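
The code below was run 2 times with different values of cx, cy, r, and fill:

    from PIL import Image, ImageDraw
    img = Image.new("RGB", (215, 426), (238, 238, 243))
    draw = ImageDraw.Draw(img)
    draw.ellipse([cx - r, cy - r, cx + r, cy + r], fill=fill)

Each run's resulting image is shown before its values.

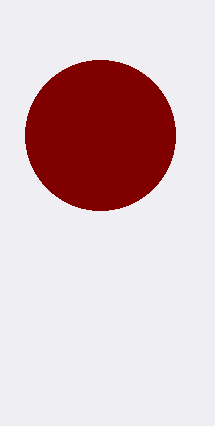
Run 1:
cx = 100, cy = 135, r = 75, fill = 'maroon'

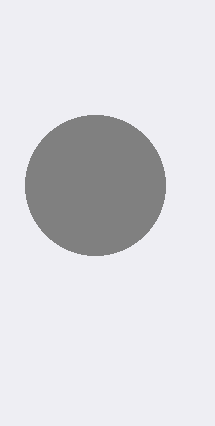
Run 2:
cx = 95
cy = 185
r = 70
fill = 'gray'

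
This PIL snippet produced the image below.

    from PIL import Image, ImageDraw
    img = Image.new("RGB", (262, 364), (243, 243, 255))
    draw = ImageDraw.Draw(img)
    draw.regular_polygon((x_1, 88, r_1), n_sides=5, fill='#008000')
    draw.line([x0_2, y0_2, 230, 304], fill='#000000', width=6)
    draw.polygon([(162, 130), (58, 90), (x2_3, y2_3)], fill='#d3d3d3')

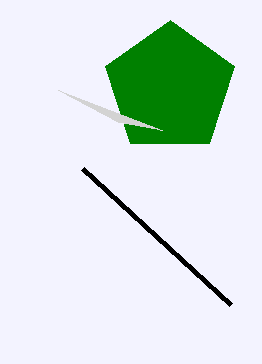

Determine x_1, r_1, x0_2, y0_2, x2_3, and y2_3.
x_1 = 170; r_1 = 68; x0_2 = 82; y0_2 = 168; x2_3 = 118; y2_3 = 122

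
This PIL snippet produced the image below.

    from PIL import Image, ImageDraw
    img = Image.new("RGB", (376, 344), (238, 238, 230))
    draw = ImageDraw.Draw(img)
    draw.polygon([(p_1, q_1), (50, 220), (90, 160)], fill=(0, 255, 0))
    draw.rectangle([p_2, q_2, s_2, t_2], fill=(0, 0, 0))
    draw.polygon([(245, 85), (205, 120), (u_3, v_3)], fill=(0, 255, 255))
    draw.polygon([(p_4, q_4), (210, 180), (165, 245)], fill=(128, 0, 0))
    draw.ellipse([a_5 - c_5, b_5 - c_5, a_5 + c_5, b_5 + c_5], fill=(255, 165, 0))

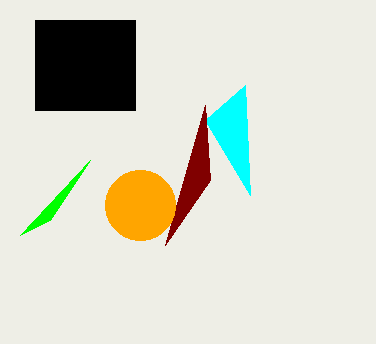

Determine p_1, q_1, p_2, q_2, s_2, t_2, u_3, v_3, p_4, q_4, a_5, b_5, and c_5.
p_1 = 20; q_1 = 235; p_2 = 35; q_2 = 20; s_2 = 135; t_2 = 110; u_3 = 250; v_3 = 195; p_4 = 205; q_4 = 105; a_5 = 140; b_5 = 205; c_5 = 35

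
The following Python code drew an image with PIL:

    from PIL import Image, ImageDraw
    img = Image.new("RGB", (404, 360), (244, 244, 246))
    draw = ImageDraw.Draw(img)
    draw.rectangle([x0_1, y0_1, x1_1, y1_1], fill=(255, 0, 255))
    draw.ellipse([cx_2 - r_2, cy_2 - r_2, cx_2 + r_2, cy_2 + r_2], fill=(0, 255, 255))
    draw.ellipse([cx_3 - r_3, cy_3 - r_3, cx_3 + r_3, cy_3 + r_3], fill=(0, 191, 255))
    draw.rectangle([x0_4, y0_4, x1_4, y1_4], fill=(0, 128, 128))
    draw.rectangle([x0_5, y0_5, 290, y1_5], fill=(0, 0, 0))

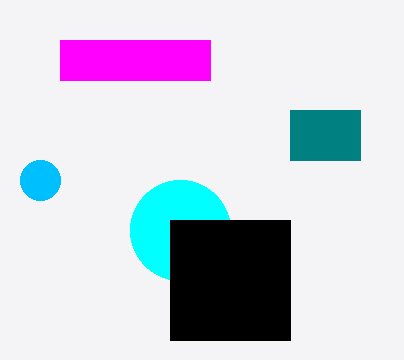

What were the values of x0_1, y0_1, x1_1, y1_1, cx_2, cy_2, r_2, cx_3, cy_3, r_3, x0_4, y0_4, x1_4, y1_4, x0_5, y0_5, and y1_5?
x0_1 = 60
y0_1 = 40
x1_1 = 210
y1_1 = 80
cx_2 = 180
cy_2 = 230
r_2 = 50
cx_3 = 40
cy_3 = 180
r_3 = 20
x0_4 = 290
y0_4 = 110
x1_4 = 360
y1_4 = 160
x0_5 = 170
y0_5 = 220
y1_5 = 340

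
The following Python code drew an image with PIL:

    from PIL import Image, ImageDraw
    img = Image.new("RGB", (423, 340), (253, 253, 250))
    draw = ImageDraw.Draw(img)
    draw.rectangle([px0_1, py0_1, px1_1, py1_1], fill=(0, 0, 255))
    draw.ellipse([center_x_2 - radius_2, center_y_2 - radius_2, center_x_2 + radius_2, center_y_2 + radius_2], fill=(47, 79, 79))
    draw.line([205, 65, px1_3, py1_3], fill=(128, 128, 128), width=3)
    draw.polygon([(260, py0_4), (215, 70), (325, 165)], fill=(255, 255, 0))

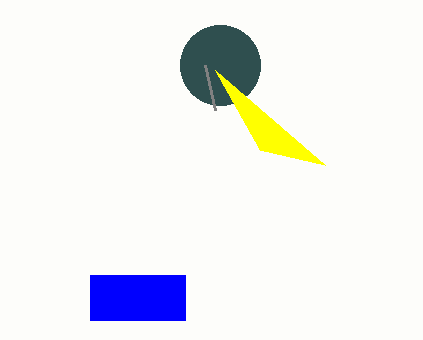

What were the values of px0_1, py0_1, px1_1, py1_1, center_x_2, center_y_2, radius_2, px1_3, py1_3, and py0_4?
px0_1 = 90, py0_1 = 275, px1_1 = 185, py1_1 = 320, center_x_2 = 220, center_y_2 = 65, radius_2 = 40, px1_3 = 215, py1_3 = 110, py0_4 = 150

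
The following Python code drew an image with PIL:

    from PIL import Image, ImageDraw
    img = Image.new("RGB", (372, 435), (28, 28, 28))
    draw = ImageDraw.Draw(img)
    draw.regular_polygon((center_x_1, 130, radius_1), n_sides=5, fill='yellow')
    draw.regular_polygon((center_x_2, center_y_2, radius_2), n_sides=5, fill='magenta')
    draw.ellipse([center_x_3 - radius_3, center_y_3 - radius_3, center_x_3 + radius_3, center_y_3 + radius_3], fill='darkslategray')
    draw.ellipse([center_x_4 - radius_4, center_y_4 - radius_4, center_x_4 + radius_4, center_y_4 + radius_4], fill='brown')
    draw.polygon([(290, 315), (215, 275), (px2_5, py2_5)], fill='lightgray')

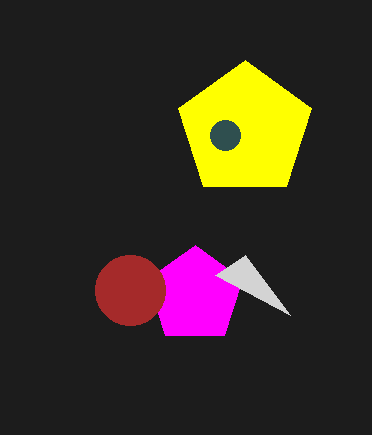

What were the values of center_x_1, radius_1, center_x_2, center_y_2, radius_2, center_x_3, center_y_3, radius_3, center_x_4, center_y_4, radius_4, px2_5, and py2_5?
center_x_1 = 245, radius_1 = 70, center_x_2 = 195, center_y_2 = 295, radius_2 = 50, center_x_3 = 225, center_y_3 = 135, radius_3 = 15, center_x_4 = 130, center_y_4 = 290, radius_4 = 35, px2_5 = 245, py2_5 = 255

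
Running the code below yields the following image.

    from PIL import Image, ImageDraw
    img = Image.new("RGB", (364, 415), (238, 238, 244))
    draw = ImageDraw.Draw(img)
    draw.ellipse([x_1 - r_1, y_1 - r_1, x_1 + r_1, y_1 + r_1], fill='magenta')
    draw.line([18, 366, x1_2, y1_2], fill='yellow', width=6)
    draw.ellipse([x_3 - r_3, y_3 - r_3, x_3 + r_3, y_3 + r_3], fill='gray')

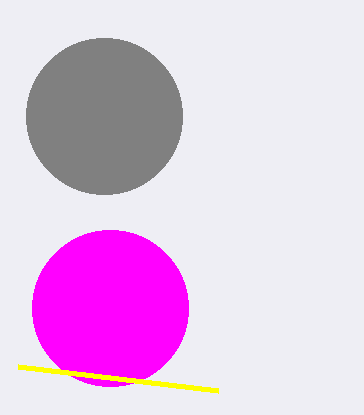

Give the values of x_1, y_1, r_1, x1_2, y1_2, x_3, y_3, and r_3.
x_1 = 110; y_1 = 308; r_1 = 78; x1_2 = 218; y1_2 = 390; x_3 = 104; y_3 = 116; r_3 = 78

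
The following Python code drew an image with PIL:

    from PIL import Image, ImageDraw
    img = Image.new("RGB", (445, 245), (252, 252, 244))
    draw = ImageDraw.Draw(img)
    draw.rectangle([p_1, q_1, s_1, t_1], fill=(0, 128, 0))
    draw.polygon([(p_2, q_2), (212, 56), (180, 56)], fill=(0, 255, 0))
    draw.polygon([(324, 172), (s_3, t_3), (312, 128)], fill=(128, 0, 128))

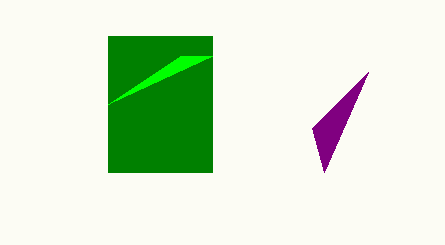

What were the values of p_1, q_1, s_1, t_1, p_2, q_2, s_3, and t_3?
p_1 = 108
q_1 = 36
s_1 = 212
t_1 = 172
p_2 = 108
q_2 = 104
s_3 = 368
t_3 = 72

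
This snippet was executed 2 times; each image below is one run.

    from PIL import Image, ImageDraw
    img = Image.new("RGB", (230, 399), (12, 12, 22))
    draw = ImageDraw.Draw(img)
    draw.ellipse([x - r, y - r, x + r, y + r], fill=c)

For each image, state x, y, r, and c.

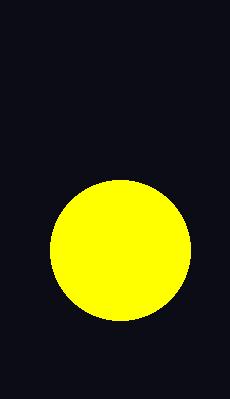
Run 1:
x = 120, y = 250, r = 70, c = 'yellow'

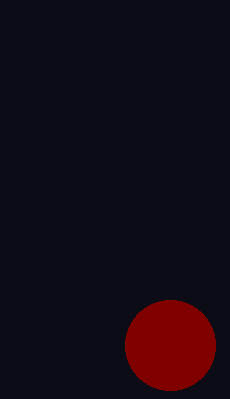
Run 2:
x = 170
y = 345
r = 45
c = 'maroon'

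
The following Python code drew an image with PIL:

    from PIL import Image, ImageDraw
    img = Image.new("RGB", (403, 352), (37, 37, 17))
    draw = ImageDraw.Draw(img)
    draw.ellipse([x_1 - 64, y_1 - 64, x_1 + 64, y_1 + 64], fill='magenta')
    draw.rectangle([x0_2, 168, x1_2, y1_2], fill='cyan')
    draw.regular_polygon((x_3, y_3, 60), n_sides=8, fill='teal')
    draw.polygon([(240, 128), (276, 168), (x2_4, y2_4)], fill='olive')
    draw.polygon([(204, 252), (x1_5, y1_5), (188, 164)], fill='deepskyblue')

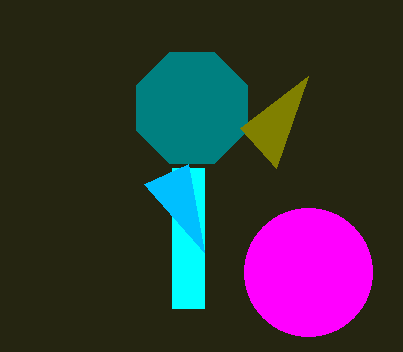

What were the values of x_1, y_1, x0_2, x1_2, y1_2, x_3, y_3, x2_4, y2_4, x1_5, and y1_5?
x_1 = 308; y_1 = 272; x0_2 = 172; x1_2 = 204; y1_2 = 308; x_3 = 192; y_3 = 108; x2_4 = 308; y2_4 = 76; x1_5 = 144; y1_5 = 184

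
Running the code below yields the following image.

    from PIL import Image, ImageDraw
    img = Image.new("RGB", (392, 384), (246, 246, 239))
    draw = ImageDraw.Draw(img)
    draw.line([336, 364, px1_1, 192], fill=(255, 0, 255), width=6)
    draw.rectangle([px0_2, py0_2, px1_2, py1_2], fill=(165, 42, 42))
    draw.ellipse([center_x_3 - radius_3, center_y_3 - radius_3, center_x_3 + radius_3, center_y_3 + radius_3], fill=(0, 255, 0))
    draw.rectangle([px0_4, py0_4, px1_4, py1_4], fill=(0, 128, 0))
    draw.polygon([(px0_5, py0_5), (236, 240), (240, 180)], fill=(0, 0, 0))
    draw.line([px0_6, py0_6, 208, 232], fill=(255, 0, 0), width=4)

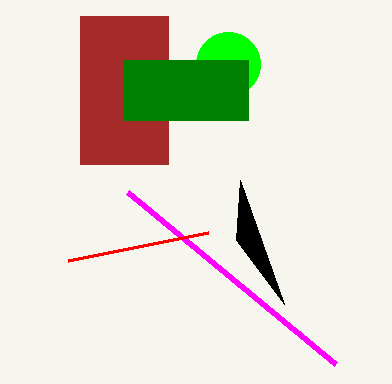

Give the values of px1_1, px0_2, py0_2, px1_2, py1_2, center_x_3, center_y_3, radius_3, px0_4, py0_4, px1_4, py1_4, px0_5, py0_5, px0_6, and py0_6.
px1_1 = 128; px0_2 = 80; py0_2 = 16; px1_2 = 168; py1_2 = 164; center_x_3 = 228; center_y_3 = 64; radius_3 = 32; px0_4 = 124; py0_4 = 60; px1_4 = 248; py1_4 = 120; px0_5 = 284; py0_5 = 304; px0_6 = 68; py0_6 = 260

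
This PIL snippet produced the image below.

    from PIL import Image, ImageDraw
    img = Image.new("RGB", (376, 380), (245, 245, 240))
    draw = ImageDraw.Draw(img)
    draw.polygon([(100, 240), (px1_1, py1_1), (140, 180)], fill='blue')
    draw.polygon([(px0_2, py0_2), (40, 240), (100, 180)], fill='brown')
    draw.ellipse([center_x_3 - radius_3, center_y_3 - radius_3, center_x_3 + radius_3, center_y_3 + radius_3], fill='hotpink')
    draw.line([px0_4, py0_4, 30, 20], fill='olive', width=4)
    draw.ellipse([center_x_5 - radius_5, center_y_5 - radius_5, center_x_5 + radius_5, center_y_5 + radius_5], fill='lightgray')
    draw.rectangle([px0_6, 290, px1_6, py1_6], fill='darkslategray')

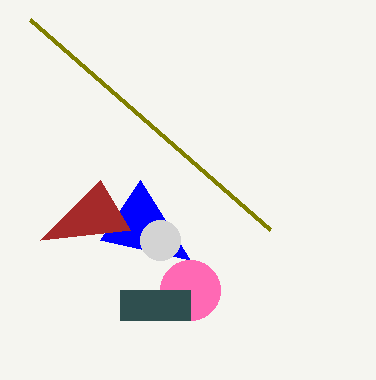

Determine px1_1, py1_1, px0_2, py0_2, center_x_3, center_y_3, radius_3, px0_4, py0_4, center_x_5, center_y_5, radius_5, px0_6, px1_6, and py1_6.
px1_1 = 190
py1_1 = 260
px0_2 = 130
py0_2 = 230
center_x_3 = 190
center_y_3 = 290
radius_3 = 30
px0_4 = 270
py0_4 = 230
center_x_5 = 160
center_y_5 = 240
radius_5 = 20
px0_6 = 120
px1_6 = 190
py1_6 = 320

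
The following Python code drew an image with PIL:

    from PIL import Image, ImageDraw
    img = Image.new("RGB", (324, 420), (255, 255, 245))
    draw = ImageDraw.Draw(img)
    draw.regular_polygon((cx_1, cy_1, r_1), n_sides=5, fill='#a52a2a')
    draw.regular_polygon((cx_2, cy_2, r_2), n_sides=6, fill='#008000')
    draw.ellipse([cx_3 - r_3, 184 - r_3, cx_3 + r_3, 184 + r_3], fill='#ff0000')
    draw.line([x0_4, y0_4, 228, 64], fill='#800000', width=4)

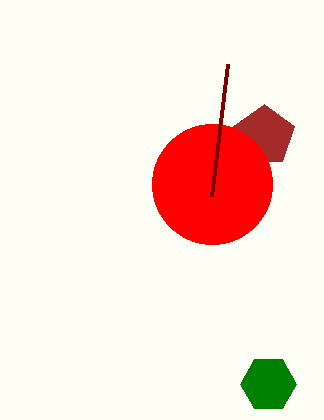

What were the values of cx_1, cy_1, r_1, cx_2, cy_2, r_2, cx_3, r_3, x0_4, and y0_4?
cx_1 = 264
cy_1 = 136
r_1 = 32
cx_2 = 268
cy_2 = 384
r_2 = 28
cx_3 = 212
r_3 = 60
x0_4 = 212
y0_4 = 196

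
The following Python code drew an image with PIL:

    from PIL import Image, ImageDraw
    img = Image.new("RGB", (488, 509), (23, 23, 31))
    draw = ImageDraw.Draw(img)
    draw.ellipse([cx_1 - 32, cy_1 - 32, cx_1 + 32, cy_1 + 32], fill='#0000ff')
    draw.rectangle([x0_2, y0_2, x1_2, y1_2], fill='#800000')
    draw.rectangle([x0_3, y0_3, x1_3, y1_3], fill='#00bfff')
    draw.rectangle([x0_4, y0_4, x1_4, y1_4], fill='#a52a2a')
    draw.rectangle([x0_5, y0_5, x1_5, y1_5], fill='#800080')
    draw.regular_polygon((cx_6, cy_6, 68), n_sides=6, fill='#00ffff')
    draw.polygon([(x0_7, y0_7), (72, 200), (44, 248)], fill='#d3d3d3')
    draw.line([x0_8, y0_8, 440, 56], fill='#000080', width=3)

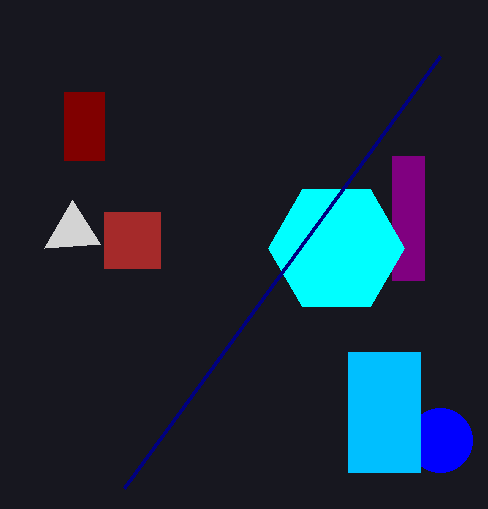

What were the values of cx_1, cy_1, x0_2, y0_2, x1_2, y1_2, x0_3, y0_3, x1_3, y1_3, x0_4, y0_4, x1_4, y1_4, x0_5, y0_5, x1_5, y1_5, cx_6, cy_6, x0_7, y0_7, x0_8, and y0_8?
cx_1 = 440
cy_1 = 440
x0_2 = 64
y0_2 = 92
x1_2 = 104
y1_2 = 160
x0_3 = 348
y0_3 = 352
x1_3 = 420
y1_3 = 472
x0_4 = 104
y0_4 = 212
x1_4 = 160
y1_4 = 268
x0_5 = 392
y0_5 = 156
x1_5 = 424
y1_5 = 280
cx_6 = 336
cy_6 = 248
x0_7 = 100
y0_7 = 244
x0_8 = 124
y0_8 = 488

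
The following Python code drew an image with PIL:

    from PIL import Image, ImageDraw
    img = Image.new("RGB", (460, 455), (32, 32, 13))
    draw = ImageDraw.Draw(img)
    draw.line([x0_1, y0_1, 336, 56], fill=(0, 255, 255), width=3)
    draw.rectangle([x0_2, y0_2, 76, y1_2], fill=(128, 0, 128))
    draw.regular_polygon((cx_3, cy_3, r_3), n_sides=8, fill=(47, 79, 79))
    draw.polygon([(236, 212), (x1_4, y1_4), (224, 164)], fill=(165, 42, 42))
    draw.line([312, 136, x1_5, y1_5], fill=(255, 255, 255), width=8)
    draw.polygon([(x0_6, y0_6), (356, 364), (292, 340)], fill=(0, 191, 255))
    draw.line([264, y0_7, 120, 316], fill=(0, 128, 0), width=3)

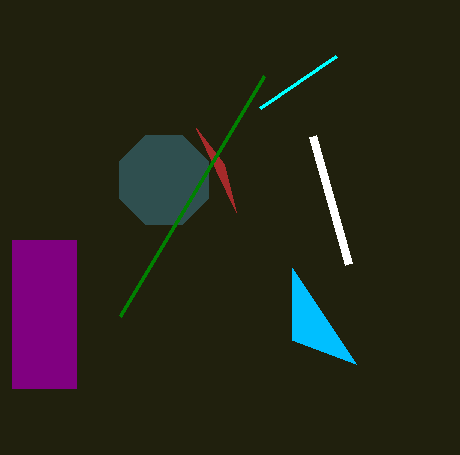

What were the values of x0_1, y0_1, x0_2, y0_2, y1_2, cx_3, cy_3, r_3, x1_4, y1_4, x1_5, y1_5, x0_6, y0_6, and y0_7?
x0_1 = 260; y0_1 = 108; x0_2 = 12; y0_2 = 240; y1_2 = 388; cx_3 = 164; cy_3 = 180; r_3 = 48; x1_4 = 196; y1_4 = 128; x1_5 = 348; y1_5 = 264; x0_6 = 292; y0_6 = 268; y0_7 = 76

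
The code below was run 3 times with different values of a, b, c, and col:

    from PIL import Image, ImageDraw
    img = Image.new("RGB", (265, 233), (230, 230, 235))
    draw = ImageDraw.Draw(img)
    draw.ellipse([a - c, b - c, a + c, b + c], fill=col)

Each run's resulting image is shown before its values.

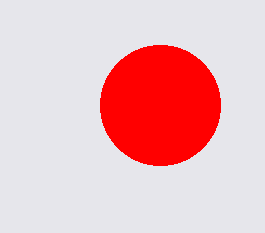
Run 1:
a = 160
b = 105
c = 60
col = 'red'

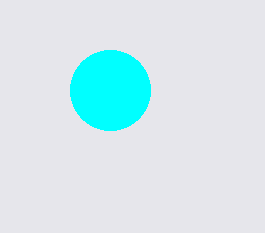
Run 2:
a = 110, b = 90, c = 40, col = 'cyan'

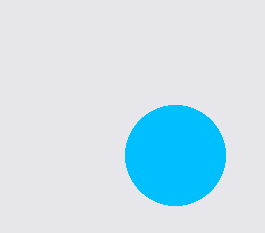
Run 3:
a = 175, b = 155, c = 50, col = 'deepskyblue'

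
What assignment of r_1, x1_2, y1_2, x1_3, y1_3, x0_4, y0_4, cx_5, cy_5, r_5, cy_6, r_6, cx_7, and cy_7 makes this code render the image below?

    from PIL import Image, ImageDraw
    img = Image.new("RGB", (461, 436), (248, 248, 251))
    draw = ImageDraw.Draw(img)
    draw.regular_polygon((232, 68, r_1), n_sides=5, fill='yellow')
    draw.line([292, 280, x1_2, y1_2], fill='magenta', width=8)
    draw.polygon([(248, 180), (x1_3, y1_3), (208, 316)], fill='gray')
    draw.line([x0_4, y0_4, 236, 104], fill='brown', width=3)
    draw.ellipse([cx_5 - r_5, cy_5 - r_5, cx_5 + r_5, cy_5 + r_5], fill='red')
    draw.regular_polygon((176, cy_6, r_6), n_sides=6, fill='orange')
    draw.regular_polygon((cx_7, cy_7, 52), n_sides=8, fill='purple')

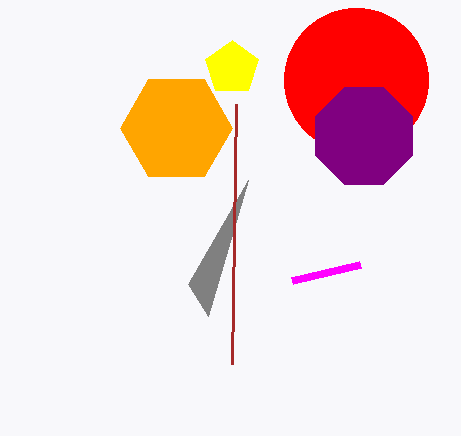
r_1 = 28, x1_2 = 360, y1_2 = 264, x1_3 = 188, y1_3 = 284, x0_4 = 232, y0_4 = 364, cx_5 = 356, cy_5 = 80, r_5 = 72, cy_6 = 128, r_6 = 56, cx_7 = 364, cy_7 = 136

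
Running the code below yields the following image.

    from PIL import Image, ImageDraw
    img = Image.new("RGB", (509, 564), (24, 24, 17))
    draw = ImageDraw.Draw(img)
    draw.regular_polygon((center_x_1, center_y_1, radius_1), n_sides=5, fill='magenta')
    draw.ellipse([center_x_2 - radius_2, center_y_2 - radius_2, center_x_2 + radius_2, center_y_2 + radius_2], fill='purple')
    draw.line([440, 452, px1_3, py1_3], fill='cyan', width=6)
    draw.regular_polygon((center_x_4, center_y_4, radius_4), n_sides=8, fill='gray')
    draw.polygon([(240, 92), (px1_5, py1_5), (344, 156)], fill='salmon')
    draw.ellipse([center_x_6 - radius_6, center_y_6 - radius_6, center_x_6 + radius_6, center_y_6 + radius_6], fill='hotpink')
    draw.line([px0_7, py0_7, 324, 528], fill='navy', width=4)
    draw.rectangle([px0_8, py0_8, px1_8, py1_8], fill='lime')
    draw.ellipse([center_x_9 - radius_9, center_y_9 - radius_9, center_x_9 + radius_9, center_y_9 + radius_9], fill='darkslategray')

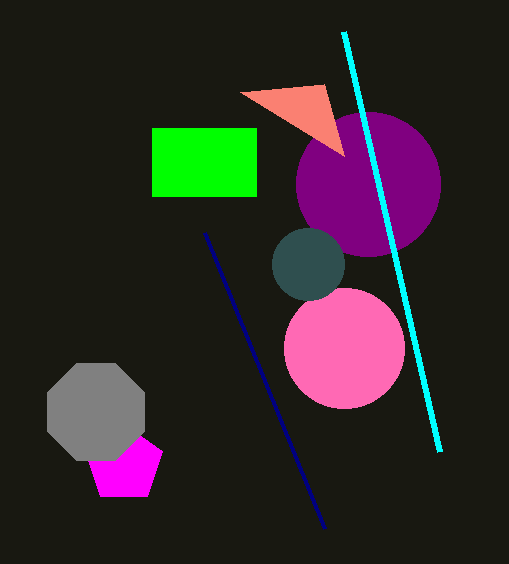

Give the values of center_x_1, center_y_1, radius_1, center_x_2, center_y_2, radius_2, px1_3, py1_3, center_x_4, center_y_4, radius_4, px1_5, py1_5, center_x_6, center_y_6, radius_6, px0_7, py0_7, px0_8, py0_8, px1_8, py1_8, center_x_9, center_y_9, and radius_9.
center_x_1 = 124
center_y_1 = 464
radius_1 = 40
center_x_2 = 368
center_y_2 = 184
radius_2 = 72
px1_3 = 344
py1_3 = 32
center_x_4 = 96
center_y_4 = 412
radius_4 = 52
px1_5 = 324
py1_5 = 84
center_x_6 = 344
center_y_6 = 348
radius_6 = 60
px0_7 = 204
py0_7 = 232
px0_8 = 152
py0_8 = 128
px1_8 = 256
py1_8 = 196
center_x_9 = 308
center_y_9 = 264
radius_9 = 36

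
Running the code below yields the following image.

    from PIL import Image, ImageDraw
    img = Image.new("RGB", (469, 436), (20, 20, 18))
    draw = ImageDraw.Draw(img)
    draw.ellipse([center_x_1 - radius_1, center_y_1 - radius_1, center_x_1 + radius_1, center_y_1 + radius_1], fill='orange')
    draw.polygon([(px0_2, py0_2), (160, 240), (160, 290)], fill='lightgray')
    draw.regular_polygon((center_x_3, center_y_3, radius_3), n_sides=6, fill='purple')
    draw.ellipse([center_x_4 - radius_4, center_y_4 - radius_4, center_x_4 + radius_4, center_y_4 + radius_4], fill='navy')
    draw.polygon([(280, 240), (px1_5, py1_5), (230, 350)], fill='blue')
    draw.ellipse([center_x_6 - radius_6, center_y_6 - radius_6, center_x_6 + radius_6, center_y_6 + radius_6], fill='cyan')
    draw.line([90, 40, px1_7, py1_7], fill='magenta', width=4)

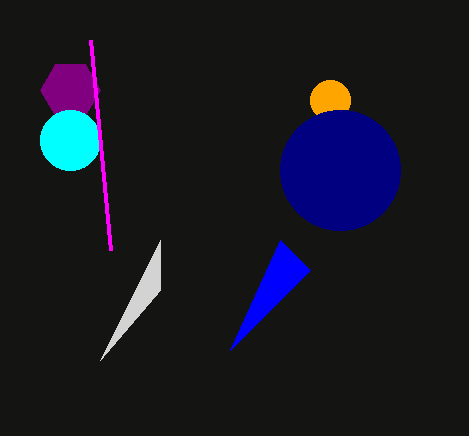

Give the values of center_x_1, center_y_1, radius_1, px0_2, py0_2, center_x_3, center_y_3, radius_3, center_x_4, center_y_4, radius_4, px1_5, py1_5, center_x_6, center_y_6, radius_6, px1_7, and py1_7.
center_x_1 = 330, center_y_1 = 100, radius_1 = 20, px0_2 = 100, py0_2 = 360, center_x_3 = 70, center_y_3 = 90, radius_3 = 30, center_x_4 = 340, center_y_4 = 170, radius_4 = 60, px1_5 = 310, py1_5 = 270, center_x_6 = 70, center_y_6 = 140, radius_6 = 30, px1_7 = 110, py1_7 = 250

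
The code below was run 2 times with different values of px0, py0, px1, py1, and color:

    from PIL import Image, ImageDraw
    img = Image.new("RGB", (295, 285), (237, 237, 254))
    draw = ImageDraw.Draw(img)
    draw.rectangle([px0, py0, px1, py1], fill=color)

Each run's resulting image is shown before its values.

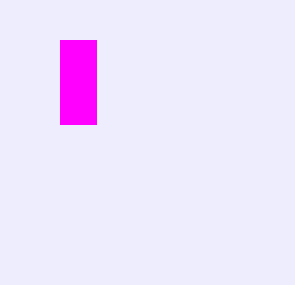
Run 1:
px0 = 60; py0 = 40; px1 = 96; py1 = 124; color = 'magenta'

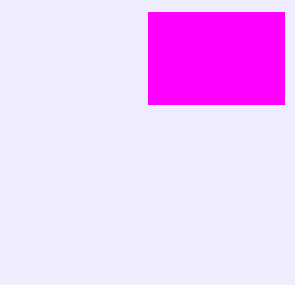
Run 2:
px0 = 148, py0 = 12, px1 = 284, py1 = 104, color = 'magenta'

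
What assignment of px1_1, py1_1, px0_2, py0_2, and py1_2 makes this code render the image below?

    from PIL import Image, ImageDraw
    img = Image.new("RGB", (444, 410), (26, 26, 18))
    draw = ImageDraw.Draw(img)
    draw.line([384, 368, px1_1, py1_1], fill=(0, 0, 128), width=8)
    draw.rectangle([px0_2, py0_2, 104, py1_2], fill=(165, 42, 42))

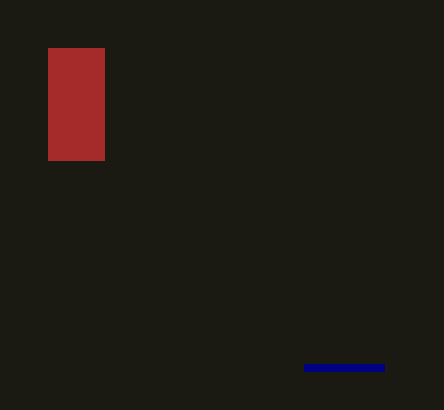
px1_1 = 304, py1_1 = 368, px0_2 = 48, py0_2 = 48, py1_2 = 160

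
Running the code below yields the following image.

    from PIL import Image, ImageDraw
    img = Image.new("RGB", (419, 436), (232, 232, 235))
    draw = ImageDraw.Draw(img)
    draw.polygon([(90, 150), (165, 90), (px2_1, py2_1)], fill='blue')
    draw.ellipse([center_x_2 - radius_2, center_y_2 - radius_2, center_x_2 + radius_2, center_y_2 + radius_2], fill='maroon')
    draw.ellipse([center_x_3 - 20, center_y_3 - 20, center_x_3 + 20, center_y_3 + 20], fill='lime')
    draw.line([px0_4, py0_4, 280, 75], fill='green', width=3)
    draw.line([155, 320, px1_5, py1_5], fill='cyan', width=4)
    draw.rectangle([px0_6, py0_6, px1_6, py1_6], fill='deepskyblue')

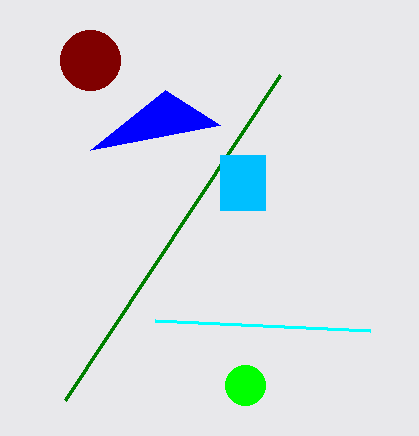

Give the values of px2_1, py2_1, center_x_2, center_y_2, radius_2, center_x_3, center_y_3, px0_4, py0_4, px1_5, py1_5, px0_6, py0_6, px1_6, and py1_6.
px2_1 = 220
py2_1 = 125
center_x_2 = 90
center_y_2 = 60
radius_2 = 30
center_x_3 = 245
center_y_3 = 385
px0_4 = 65
py0_4 = 400
px1_5 = 370
py1_5 = 330
px0_6 = 220
py0_6 = 155
px1_6 = 265
py1_6 = 210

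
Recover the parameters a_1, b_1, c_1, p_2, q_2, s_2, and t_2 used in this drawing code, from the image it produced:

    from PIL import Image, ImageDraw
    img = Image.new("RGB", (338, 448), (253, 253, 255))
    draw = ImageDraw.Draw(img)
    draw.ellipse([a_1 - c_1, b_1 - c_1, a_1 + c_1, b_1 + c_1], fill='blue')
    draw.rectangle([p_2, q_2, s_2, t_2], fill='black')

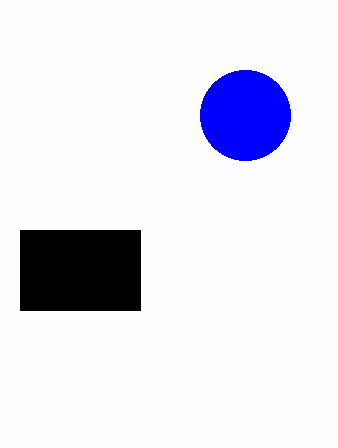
a_1 = 245, b_1 = 115, c_1 = 45, p_2 = 20, q_2 = 230, s_2 = 140, t_2 = 310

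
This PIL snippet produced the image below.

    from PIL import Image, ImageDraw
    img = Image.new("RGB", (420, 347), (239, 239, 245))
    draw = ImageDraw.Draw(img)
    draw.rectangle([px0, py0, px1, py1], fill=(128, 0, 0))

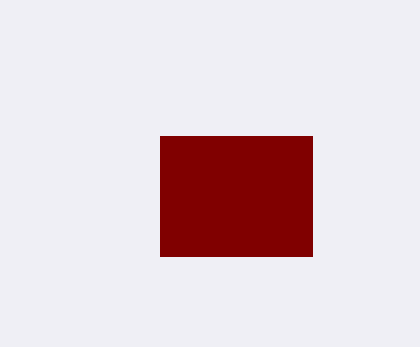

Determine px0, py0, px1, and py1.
px0 = 160, py0 = 136, px1 = 312, py1 = 256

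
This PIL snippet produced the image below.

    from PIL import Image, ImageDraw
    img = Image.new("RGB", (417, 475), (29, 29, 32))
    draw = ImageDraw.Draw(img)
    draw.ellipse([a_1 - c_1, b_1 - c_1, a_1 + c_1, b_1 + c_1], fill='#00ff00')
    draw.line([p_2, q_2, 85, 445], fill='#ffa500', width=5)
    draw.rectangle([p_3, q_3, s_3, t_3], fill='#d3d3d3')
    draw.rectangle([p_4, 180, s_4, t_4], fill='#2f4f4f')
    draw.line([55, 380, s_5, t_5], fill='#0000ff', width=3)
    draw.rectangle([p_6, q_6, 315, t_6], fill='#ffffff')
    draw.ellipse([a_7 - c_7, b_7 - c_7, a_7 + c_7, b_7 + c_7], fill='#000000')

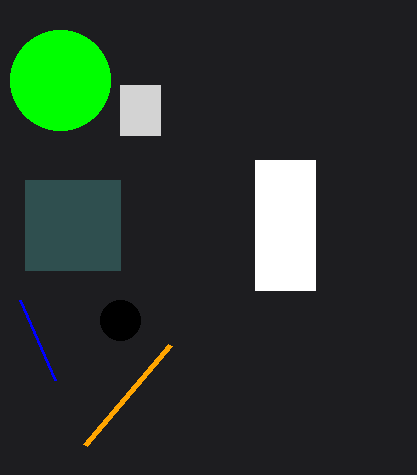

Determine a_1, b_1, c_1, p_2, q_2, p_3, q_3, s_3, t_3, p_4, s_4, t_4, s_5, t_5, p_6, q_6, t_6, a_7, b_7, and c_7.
a_1 = 60, b_1 = 80, c_1 = 50, p_2 = 170, q_2 = 345, p_3 = 120, q_3 = 85, s_3 = 160, t_3 = 135, p_4 = 25, s_4 = 120, t_4 = 270, s_5 = 20, t_5 = 300, p_6 = 255, q_6 = 160, t_6 = 290, a_7 = 120, b_7 = 320, c_7 = 20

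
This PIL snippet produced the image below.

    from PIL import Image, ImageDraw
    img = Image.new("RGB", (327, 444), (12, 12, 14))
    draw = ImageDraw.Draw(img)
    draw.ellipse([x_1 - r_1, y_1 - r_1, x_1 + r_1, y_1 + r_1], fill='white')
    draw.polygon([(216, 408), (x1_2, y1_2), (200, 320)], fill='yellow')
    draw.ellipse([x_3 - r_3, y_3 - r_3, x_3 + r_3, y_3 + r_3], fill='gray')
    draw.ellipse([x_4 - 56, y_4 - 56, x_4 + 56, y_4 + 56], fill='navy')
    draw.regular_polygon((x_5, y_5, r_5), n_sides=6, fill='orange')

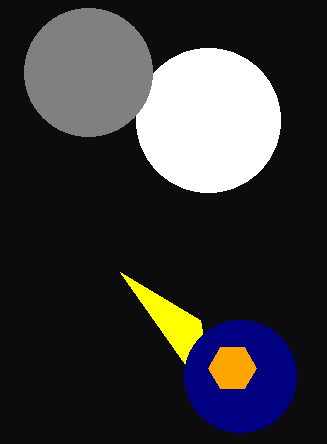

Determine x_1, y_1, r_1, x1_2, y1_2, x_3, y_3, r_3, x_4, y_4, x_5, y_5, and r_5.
x_1 = 208, y_1 = 120, r_1 = 72, x1_2 = 120, y1_2 = 272, x_3 = 88, y_3 = 72, r_3 = 64, x_4 = 240, y_4 = 376, x_5 = 232, y_5 = 368, r_5 = 24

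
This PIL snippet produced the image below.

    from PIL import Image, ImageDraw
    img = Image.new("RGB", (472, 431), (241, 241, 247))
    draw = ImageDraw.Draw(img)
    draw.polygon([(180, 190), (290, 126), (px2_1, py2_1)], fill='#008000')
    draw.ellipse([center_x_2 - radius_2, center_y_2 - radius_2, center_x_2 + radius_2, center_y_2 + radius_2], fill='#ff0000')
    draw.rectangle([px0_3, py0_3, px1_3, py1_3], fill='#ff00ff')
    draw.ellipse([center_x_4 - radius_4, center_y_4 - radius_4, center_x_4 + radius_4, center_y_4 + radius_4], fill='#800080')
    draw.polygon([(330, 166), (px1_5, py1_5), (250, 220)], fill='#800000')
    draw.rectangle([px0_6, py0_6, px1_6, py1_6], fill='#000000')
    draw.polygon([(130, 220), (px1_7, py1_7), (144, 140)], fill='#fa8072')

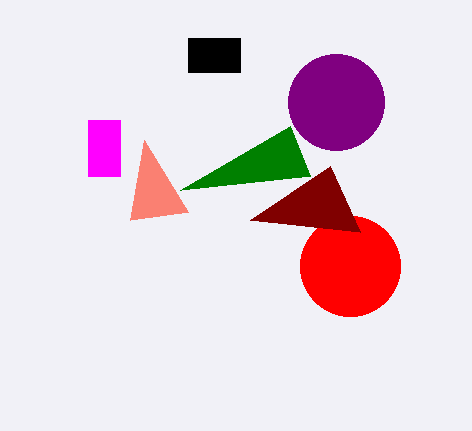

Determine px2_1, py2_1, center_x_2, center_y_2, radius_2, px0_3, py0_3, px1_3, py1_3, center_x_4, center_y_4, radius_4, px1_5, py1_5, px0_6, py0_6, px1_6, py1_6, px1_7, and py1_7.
px2_1 = 310; py2_1 = 176; center_x_2 = 350; center_y_2 = 266; radius_2 = 50; px0_3 = 88; py0_3 = 120; px1_3 = 120; py1_3 = 176; center_x_4 = 336; center_y_4 = 102; radius_4 = 48; px1_5 = 360; py1_5 = 232; px0_6 = 188; py0_6 = 38; px1_6 = 240; py1_6 = 72; px1_7 = 188; py1_7 = 212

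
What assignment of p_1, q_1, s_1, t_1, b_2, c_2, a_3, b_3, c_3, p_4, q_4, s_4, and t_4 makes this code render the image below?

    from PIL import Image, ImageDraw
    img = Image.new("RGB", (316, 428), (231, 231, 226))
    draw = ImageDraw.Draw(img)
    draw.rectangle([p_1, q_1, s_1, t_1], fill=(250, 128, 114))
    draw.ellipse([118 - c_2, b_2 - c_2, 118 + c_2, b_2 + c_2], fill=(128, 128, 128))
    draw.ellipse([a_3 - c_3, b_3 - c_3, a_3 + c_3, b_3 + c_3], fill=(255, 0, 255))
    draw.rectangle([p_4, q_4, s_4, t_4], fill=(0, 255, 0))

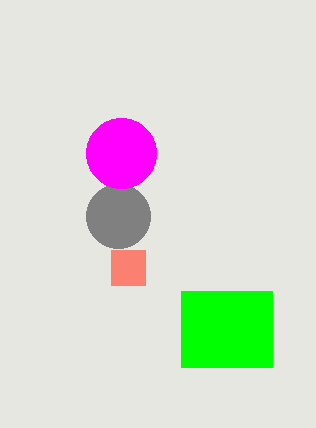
p_1 = 111; q_1 = 250; s_1 = 145; t_1 = 285; b_2 = 216; c_2 = 32; a_3 = 121; b_3 = 153; c_3 = 35; p_4 = 181; q_4 = 291; s_4 = 272; t_4 = 367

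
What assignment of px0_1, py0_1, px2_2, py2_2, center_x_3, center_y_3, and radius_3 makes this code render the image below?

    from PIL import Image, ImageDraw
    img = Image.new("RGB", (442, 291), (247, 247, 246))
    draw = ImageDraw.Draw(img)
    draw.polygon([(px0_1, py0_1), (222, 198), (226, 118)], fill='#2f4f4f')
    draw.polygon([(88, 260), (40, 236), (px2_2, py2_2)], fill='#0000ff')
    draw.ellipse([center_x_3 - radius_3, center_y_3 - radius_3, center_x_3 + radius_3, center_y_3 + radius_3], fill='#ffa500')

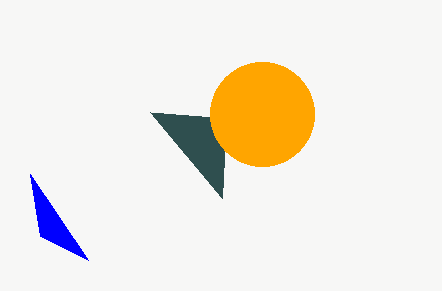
px0_1 = 150, py0_1 = 112, px2_2 = 30, py2_2 = 174, center_x_3 = 262, center_y_3 = 114, radius_3 = 52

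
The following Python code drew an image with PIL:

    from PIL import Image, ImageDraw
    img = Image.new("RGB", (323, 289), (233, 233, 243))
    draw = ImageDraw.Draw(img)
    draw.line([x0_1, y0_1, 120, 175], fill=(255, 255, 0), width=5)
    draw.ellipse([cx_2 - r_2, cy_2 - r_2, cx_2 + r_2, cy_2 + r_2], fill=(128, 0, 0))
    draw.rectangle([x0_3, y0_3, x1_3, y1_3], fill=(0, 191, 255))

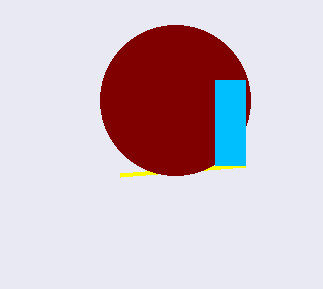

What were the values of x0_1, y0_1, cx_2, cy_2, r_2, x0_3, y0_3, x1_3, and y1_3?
x0_1 = 245, y0_1 = 165, cx_2 = 175, cy_2 = 100, r_2 = 75, x0_3 = 215, y0_3 = 80, x1_3 = 245, y1_3 = 165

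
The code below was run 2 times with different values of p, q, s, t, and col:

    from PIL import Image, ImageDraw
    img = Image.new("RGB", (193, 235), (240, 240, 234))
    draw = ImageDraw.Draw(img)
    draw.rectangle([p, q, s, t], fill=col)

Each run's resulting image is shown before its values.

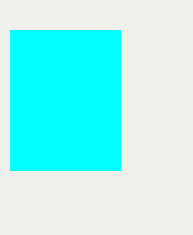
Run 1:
p = 10; q = 30; s = 120; t = 170; col = 'cyan'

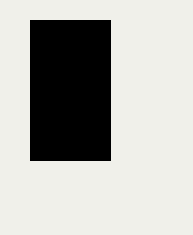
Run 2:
p = 30; q = 20; s = 110; t = 160; col = 'black'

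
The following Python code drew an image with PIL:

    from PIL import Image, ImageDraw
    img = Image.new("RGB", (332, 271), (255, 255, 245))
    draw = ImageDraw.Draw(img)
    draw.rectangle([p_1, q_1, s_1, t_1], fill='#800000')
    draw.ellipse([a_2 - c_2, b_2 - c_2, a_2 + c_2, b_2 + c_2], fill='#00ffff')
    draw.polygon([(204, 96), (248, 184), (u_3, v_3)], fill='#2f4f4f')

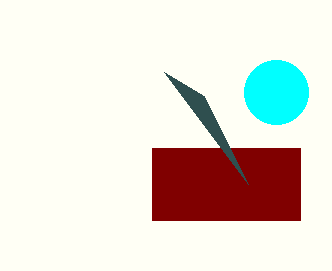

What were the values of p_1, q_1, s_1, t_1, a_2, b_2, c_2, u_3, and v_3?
p_1 = 152
q_1 = 148
s_1 = 300
t_1 = 220
a_2 = 276
b_2 = 92
c_2 = 32
u_3 = 164
v_3 = 72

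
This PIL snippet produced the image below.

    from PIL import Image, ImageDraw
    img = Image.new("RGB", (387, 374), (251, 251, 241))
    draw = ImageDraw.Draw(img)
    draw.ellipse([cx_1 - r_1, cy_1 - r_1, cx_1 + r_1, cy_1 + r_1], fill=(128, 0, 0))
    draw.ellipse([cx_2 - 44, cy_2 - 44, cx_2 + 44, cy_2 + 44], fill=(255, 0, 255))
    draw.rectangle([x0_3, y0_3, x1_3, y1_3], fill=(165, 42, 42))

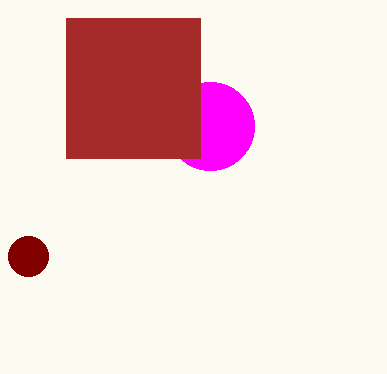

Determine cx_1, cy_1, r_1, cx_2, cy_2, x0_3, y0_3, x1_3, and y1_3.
cx_1 = 28; cy_1 = 256; r_1 = 20; cx_2 = 210; cy_2 = 126; x0_3 = 66; y0_3 = 18; x1_3 = 200; y1_3 = 158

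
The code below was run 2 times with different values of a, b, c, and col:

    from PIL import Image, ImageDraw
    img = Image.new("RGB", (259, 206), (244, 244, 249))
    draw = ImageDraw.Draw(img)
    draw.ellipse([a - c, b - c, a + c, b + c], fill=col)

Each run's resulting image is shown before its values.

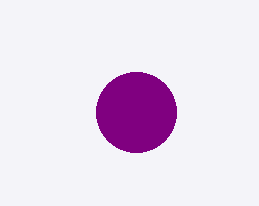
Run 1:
a = 136; b = 112; c = 40; col = 'purple'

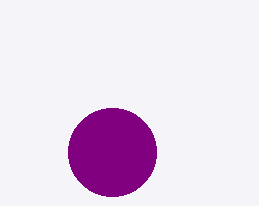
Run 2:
a = 112, b = 152, c = 44, col = 'purple'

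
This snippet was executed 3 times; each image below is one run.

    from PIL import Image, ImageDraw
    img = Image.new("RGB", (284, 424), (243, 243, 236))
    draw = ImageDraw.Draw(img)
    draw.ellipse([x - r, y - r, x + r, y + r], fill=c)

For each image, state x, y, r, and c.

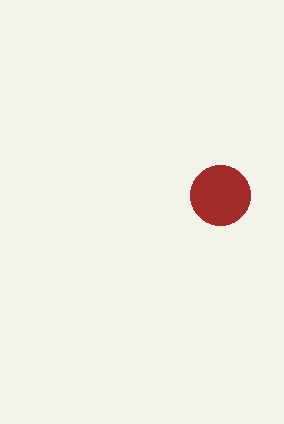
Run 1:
x = 220
y = 195
r = 30
c = 'brown'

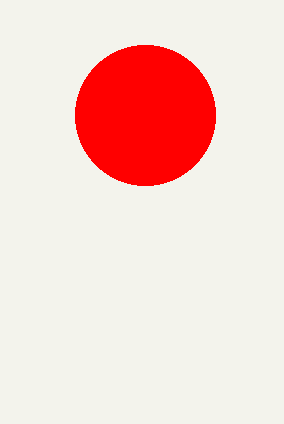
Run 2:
x = 145
y = 115
r = 70
c = 'red'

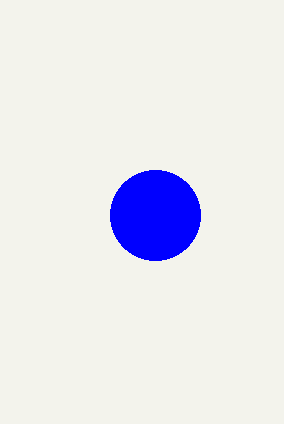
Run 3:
x = 155, y = 215, r = 45, c = 'blue'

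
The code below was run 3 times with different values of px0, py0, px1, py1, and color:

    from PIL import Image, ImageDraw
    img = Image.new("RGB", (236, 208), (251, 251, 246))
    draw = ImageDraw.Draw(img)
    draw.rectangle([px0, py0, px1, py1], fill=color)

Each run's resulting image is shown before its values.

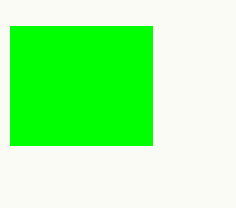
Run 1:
px0 = 10, py0 = 26, px1 = 152, py1 = 145, color = 'lime'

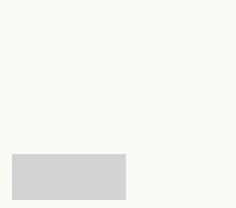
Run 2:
px0 = 12, py0 = 154, px1 = 125, py1 = 199, color = 'lightgray'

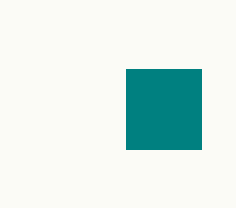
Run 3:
px0 = 126
py0 = 69
px1 = 201
py1 = 149
color = 'teal'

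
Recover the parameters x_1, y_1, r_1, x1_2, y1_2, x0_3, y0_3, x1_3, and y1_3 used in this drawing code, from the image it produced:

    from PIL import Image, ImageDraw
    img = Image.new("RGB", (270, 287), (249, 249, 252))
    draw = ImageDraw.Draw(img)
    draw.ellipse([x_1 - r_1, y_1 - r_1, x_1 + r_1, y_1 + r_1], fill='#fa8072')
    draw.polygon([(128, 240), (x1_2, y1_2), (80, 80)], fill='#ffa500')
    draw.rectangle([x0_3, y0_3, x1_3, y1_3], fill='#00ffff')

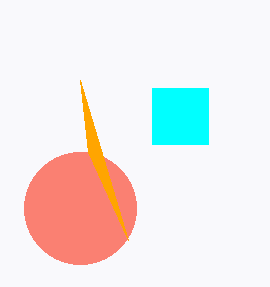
x_1 = 80, y_1 = 208, r_1 = 56, x1_2 = 88, y1_2 = 152, x0_3 = 152, y0_3 = 88, x1_3 = 208, y1_3 = 144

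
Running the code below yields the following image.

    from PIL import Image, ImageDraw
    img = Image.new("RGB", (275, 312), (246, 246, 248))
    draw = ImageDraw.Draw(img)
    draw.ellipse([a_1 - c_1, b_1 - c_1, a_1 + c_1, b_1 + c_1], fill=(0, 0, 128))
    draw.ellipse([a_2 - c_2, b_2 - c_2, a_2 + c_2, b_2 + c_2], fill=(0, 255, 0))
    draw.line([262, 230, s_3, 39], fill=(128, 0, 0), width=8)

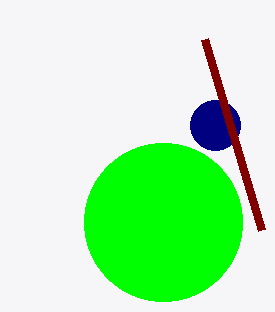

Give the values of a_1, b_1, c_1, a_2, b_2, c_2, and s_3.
a_1 = 215
b_1 = 125
c_1 = 25
a_2 = 163
b_2 = 222
c_2 = 79
s_3 = 205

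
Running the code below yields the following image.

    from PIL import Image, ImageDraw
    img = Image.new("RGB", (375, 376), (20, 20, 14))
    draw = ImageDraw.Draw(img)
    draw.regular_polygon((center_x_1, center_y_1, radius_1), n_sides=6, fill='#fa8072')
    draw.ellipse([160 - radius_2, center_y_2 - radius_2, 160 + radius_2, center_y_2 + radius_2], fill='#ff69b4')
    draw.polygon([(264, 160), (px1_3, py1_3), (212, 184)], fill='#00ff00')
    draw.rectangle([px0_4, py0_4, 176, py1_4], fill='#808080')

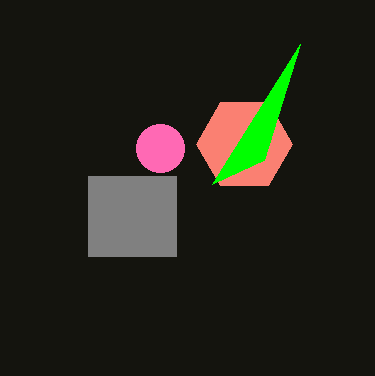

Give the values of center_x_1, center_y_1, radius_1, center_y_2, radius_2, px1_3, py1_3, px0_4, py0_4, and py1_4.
center_x_1 = 244
center_y_1 = 144
radius_1 = 48
center_y_2 = 148
radius_2 = 24
px1_3 = 300
py1_3 = 44
px0_4 = 88
py0_4 = 176
py1_4 = 256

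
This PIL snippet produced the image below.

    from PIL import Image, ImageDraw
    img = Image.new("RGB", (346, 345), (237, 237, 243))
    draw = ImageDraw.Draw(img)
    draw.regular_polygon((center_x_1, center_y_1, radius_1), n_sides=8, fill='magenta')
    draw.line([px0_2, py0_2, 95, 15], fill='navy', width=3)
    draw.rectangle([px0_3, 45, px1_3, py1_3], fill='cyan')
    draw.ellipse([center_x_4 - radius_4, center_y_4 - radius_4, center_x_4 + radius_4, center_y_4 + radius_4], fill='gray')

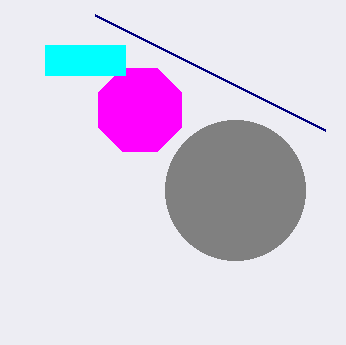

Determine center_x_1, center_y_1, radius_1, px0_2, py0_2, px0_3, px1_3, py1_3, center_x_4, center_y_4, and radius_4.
center_x_1 = 140
center_y_1 = 110
radius_1 = 45
px0_2 = 325
py0_2 = 130
px0_3 = 45
px1_3 = 125
py1_3 = 75
center_x_4 = 235
center_y_4 = 190
radius_4 = 70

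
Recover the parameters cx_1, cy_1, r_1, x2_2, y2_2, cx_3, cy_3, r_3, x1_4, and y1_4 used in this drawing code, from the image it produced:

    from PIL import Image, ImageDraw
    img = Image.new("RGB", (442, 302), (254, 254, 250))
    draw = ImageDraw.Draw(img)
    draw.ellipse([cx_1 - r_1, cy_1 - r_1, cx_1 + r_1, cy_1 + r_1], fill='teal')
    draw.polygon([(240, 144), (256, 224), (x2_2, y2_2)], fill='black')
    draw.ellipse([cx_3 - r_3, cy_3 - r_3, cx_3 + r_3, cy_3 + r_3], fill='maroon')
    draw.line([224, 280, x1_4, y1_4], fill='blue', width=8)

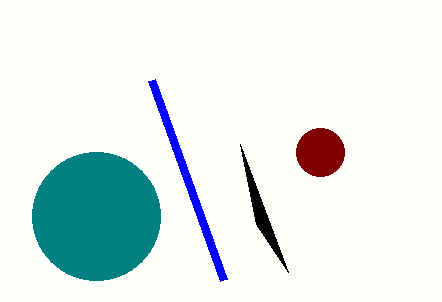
cx_1 = 96; cy_1 = 216; r_1 = 64; x2_2 = 288; y2_2 = 272; cx_3 = 320; cy_3 = 152; r_3 = 24; x1_4 = 152; y1_4 = 80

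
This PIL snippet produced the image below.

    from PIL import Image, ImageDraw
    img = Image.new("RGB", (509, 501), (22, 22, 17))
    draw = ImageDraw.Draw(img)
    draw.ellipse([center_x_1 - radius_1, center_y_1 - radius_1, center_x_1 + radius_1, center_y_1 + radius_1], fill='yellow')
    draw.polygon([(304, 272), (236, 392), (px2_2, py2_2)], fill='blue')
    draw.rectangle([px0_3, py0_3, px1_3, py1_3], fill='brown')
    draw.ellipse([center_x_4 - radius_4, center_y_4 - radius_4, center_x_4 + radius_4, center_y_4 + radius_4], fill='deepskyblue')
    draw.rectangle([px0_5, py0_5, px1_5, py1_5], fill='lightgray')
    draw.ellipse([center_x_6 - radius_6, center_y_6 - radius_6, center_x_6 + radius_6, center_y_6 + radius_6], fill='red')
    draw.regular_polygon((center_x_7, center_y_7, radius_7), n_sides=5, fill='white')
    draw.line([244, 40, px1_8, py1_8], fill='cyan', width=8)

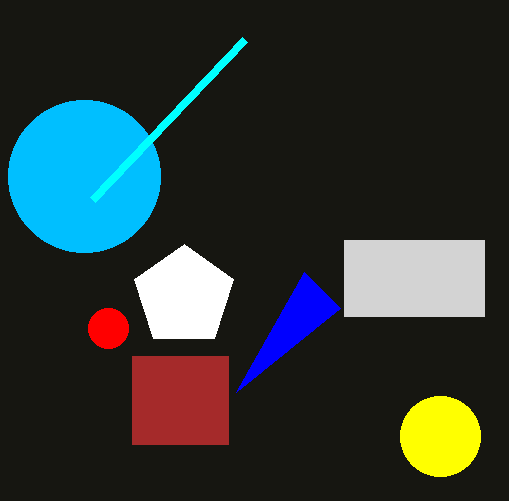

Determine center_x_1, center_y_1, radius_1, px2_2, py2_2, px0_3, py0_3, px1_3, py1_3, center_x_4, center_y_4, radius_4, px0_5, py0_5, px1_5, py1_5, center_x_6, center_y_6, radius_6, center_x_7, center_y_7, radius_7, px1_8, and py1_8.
center_x_1 = 440, center_y_1 = 436, radius_1 = 40, px2_2 = 340, py2_2 = 308, px0_3 = 132, py0_3 = 356, px1_3 = 228, py1_3 = 444, center_x_4 = 84, center_y_4 = 176, radius_4 = 76, px0_5 = 344, py0_5 = 240, px1_5 = 484, py1_5 = 316, center_x_6 = 108, center_y_6 = 328, radius_6 = 20, center_x_7 = 184, center_y_7 = 296, radius_7 = 52, px1_8 = 92, py1_8 = 200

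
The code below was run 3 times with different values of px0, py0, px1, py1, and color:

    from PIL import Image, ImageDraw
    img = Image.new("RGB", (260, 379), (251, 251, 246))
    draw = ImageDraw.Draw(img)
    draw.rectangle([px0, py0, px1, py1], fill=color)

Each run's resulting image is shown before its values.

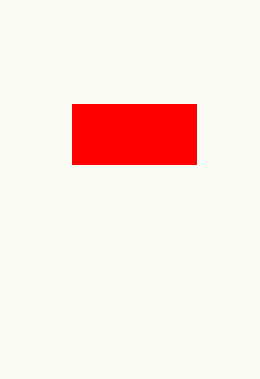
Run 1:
px0 = 72; py0 = 104; px1 = 196; py1 = 164; color = 'red'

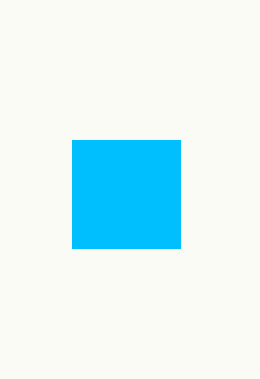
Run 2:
px0 = 72; py0 = 140; px1 = 180; py1 = 248; color = 'deepskyblue'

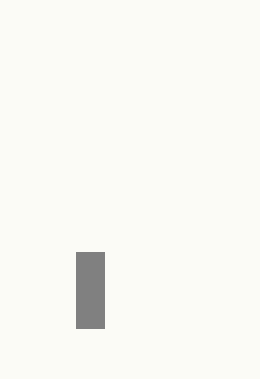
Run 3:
px0 = 76
py0 = 252
px1 = 104
py1 = 328
color = 'gray'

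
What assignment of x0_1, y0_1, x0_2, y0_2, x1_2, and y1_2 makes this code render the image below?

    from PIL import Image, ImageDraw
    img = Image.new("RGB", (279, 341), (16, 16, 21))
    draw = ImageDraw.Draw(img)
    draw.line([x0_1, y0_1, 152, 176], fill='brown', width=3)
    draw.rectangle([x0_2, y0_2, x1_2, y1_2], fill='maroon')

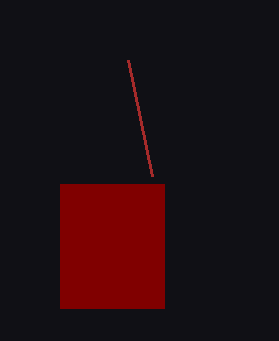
x0_1 = 128
y0_1 = 60
x0_2 = 60
y0_2 = 184
x1_2 = 164
y1_2 = 308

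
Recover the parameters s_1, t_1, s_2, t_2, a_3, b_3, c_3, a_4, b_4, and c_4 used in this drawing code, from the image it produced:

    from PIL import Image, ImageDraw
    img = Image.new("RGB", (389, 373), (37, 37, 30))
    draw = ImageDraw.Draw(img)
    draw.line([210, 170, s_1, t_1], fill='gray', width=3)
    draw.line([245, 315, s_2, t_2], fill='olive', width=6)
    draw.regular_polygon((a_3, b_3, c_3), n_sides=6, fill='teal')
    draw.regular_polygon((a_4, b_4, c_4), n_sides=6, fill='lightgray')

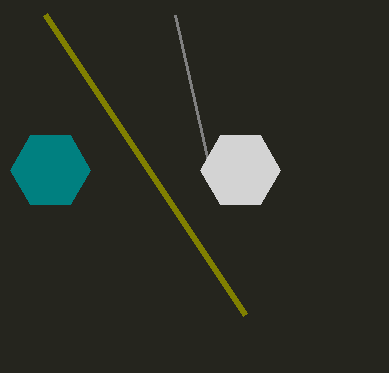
s_1 = 175
t_1 = 15
s_2 = 45
t_2 = 15
a_3 = 50
b_3 = 170
c_3 = 40
a_4 = 240
b_4 = 170
c_4 = 40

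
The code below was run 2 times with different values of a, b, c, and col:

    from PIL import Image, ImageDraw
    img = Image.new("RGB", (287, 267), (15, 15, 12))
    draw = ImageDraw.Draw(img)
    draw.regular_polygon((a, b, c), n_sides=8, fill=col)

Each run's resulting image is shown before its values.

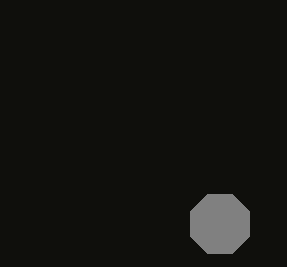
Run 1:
a = 220, b = 224, c = 32, col = 'gray'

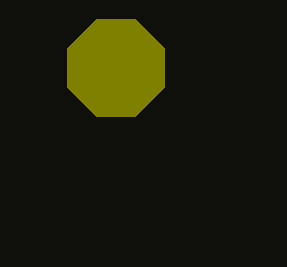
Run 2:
a = 116
b = 68
c = 52
col = 'olive'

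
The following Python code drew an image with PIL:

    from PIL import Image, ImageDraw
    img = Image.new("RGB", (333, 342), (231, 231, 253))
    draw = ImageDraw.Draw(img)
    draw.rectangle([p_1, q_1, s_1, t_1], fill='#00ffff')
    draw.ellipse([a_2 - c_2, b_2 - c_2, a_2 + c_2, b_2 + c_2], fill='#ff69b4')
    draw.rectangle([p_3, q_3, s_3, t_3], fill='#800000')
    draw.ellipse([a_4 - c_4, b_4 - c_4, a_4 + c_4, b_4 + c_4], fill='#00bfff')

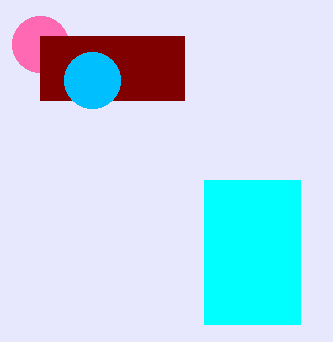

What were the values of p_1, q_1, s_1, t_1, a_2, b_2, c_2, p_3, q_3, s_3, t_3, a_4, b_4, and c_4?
p_1 = 204
q_1 = 180
s_1 = 300
t_1 = 324
a_2 = 40
b_2 = 44
c_2 = 28
p_3 = 40
q_3 = 36
s_3 = 184
t_3 = 100
a_4 = 92
b_4 = 80
c_4 = 28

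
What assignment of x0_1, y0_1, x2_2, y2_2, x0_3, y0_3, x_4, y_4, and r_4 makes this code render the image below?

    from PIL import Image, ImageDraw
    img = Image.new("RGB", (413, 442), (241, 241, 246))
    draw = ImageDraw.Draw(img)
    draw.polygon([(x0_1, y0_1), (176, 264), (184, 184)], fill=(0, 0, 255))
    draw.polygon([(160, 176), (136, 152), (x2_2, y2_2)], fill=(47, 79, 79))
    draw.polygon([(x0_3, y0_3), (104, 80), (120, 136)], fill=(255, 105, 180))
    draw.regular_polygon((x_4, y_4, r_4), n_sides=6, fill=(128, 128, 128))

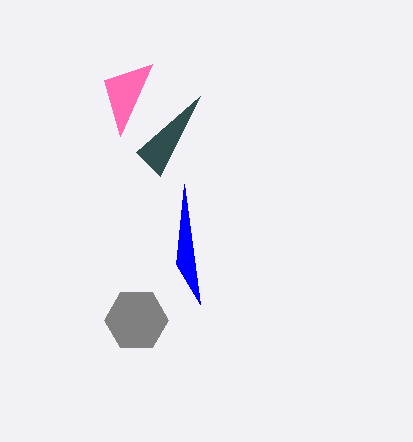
x0_1 = 200
y0_1 = 304
x2_2 = 200
y2_2 = 96
x0_3 = 152
y0_3 = 64
x_4 = 136
y_4 = 320
r_4 = 32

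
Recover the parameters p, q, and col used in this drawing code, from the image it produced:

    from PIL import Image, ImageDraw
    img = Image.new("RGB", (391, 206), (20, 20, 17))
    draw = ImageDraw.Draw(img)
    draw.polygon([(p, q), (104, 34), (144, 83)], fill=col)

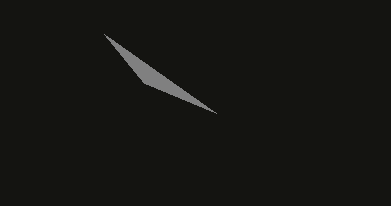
p = 216; q = 113; col = 'gray'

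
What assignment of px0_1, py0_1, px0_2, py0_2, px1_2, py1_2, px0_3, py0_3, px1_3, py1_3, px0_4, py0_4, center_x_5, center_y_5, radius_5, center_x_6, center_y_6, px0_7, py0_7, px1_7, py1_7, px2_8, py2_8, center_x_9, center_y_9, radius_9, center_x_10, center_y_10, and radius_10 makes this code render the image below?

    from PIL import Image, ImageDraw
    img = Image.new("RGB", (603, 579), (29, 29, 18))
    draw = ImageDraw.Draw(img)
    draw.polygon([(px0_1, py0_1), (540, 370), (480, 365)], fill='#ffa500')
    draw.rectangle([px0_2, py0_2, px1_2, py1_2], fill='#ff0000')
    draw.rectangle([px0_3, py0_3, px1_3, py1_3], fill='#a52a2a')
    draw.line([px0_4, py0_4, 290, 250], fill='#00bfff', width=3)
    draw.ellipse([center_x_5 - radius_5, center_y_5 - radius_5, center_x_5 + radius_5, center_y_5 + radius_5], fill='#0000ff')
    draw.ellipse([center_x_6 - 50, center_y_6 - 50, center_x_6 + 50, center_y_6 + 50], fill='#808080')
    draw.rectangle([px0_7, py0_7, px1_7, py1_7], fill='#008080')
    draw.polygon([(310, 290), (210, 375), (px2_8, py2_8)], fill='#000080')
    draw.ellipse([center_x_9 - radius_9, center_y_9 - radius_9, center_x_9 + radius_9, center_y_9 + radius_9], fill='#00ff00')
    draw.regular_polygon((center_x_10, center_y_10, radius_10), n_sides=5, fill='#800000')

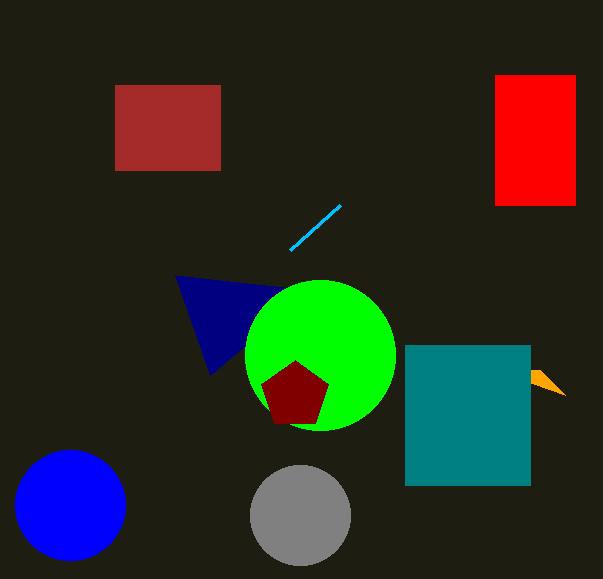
px0_1 = 565
py0_1 = 395
px0_2 = 495
py0_2 = 75
px1_2 = 575
py1_2 = 205
px0_3 = 115
py0_3 = 85
px1_3 = 220
py1_3 = 170
px0_4 = 340
py0_4 = 205
center_x_5 = 70
center_y_5 = 505
radius_5 = 55
center_x_6 = 300
center_y_6 = 515
px0_7 = 405
py0_7 = 345
px1_7 = 530
py1_7 = 485
px2_8 = 175
py2_8 = 275
center_x_9 = 320
center_y_9 = 355
radius_9 = 75
center_x_10 = 295
center_y_10 = 395
radius_10 = 35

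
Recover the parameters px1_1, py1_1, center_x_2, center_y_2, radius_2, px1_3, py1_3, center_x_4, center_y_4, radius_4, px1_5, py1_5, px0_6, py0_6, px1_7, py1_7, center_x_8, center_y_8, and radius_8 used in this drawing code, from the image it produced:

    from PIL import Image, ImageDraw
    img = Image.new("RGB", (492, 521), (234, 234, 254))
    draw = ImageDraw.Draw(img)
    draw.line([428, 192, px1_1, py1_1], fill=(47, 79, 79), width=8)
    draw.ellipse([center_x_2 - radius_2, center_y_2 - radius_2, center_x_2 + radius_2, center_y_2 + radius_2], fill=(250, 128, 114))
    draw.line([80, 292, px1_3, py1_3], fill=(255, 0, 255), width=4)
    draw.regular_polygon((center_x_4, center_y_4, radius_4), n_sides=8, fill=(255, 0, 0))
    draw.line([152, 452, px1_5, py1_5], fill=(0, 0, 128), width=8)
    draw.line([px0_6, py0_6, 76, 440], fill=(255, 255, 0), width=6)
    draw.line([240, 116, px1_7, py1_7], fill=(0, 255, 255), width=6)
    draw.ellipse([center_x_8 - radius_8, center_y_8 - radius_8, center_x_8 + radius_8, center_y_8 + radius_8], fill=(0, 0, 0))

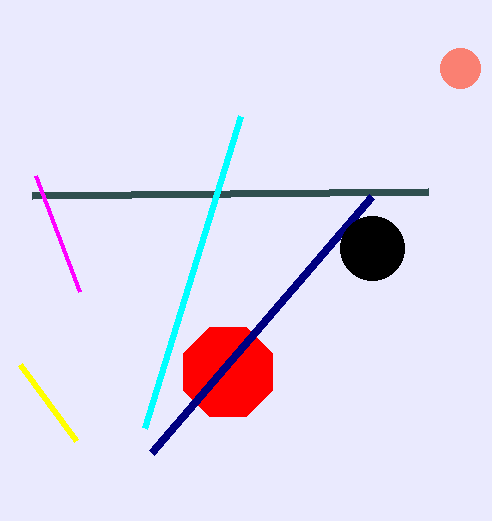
px1_1 = 32
py1_1 = 196
center_x_2 = 460
center_y_2 = 68
radius_2 = 20
px1_3 = 36
py1_3 = 176
center_x_4 = 228
center_y_4 = 372
radius_4 = 48
px1_5 = 372
py1_5 = 196
px0_6 = 20
py0_6 = 364
px1_7 = 144
py1_7 = 428
center_x_8 = 372
center_y_8 = 248
radius_8 = 32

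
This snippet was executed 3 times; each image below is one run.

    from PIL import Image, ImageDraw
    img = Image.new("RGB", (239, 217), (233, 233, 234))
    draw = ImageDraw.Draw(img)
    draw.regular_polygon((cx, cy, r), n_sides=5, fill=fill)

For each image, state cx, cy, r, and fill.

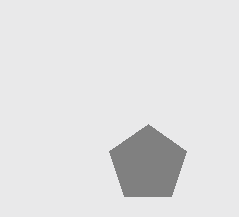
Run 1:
cx = 148
cy = 164
r = 40
fill = 'gray'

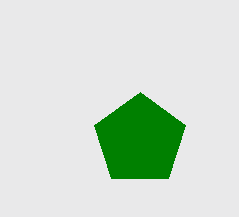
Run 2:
cx = 140; cy = 140; r = 48; fill = 'green'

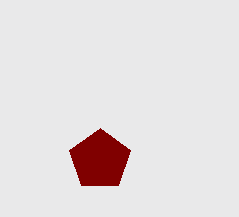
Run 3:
cx = 100; cy = 160; r = 32; fill = 'maroon'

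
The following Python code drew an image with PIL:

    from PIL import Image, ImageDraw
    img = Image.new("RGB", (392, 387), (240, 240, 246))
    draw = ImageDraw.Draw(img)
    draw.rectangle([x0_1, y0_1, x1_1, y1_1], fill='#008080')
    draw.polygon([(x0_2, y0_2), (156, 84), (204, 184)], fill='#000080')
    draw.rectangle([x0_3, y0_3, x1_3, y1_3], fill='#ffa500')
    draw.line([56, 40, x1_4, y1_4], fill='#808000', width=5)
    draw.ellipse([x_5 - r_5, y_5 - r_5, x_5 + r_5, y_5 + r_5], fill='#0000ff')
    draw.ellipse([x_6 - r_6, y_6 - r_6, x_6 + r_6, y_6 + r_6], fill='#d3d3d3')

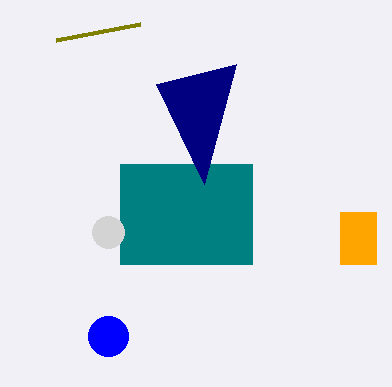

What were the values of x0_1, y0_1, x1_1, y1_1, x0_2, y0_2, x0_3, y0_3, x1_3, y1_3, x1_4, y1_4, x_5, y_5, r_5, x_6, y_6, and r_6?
x0_1 = 120, y0_1 = 164, x1_1 = 252, y1_1 = 264, x0_2 = 236, y0_2 = 64, x0_3 = 340, y0_3 = 212, x1_3 = 376, y1_3 = 264, x1_4 = 140, y1_4 = 24, x_5 = 108, y_5 = 336, r_5 = 20, x_6 = 108, y_6 = 232, r_6 = 16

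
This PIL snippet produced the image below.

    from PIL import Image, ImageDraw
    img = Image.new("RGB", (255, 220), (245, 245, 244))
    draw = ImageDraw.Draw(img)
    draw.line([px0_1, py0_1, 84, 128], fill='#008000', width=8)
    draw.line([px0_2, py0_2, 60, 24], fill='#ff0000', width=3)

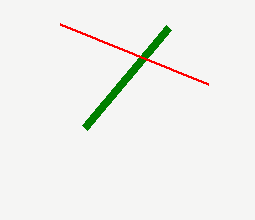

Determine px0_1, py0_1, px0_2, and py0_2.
px0_1 = 168; py0_1 = 28; px0_2 = 208; py0_2 = 84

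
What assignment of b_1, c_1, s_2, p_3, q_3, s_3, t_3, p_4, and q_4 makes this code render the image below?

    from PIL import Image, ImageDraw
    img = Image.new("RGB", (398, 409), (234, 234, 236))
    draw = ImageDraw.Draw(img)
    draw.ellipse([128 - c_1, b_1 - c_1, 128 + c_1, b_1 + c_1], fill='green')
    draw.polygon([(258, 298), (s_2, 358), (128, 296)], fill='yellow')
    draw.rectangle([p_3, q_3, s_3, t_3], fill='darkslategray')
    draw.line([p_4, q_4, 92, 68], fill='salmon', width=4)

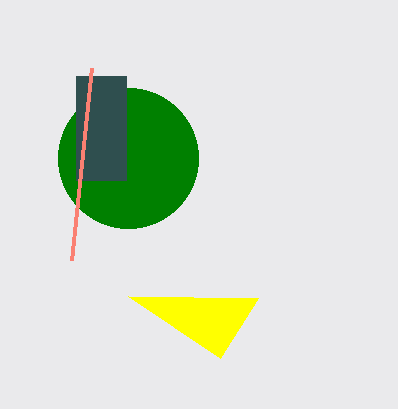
b_1 = 158; c_1 = 70; s_2 = 220; p_3 = 76; q_3 = 76; s_3 = 126; t_3 = 180; p_4 = 72; q_4 = 260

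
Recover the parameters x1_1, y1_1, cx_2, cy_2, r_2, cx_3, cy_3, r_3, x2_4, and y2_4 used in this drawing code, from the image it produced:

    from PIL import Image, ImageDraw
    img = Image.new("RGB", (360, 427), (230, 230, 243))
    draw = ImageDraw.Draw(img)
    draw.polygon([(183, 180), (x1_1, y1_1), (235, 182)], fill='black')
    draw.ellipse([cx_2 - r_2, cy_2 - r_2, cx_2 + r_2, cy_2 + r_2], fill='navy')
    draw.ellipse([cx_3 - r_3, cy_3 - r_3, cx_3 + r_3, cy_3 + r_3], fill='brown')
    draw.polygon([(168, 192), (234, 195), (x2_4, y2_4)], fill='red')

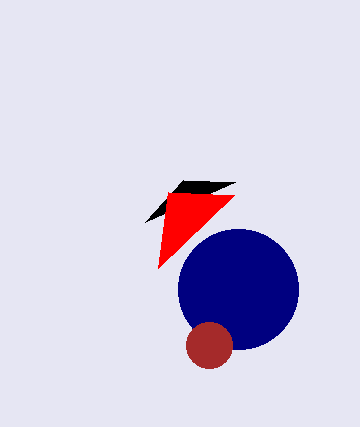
x1_1 = 145; y1_1 = 222; cx_2 = 238; cy_2 = 289; r_2 = 60; cx_3 = 209; cy_3 = 345; r_3 = 23; x2_4 = 158; y2_4 = 268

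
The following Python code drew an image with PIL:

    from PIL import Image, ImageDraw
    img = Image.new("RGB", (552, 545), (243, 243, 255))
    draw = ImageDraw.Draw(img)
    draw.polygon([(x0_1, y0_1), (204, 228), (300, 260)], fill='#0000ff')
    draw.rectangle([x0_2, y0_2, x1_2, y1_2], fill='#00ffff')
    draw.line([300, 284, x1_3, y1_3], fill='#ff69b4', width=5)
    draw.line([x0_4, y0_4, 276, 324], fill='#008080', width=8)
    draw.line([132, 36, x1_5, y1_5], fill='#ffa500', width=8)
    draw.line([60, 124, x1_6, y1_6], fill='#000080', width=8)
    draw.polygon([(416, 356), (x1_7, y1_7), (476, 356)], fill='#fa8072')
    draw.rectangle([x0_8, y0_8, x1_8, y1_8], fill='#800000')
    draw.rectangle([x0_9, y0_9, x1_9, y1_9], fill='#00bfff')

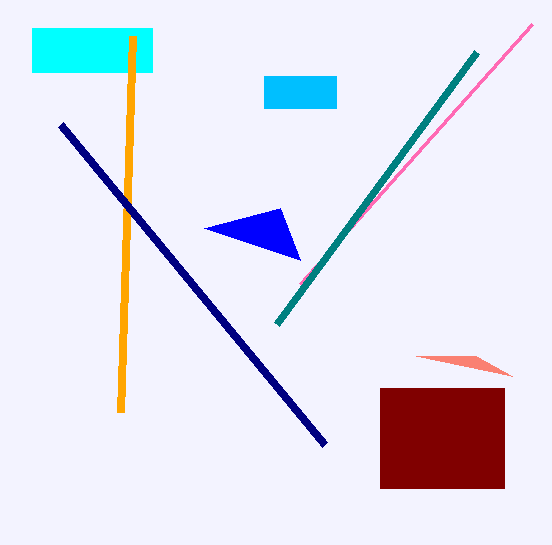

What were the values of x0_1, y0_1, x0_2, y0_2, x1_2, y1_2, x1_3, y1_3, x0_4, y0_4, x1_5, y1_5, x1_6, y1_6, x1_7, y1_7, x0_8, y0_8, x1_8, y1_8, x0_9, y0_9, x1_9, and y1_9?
x0_1 = 280
y0_1 = 208
x0_2 = 32
y0_2 = 28
x1_2 = 152
y1_2 = 72
x1_3 = 532
y1_3 = 24
x0_4 = 476
y0_4 = 52
x1_5 = 120
y1_5 = 412
x1_6 = 324
y1_6 = 444
x1_7 = 512
y1_7 = 376
x0_8 = 380
y0_8 = 388
x1_8 = 504
y1_8 = 488
x0_9 = 264
y0_9 = 76
x1_9 = 336
y1_9 = 108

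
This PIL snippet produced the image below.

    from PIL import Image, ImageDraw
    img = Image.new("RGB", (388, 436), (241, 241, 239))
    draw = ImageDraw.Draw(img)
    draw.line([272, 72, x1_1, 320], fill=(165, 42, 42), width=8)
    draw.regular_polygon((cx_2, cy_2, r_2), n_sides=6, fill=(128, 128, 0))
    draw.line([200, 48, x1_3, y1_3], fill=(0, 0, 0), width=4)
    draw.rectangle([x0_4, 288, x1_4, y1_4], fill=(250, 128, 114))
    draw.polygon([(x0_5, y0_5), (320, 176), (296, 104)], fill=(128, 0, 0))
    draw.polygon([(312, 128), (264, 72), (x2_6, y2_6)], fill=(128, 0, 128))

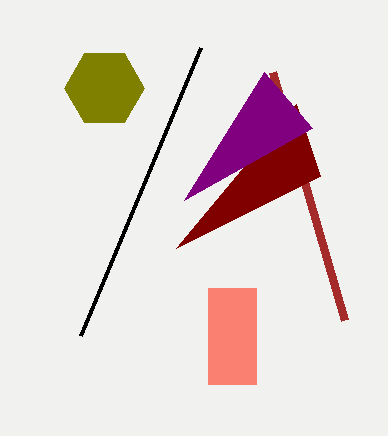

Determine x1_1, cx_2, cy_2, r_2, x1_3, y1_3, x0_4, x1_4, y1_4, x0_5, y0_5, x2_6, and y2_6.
x1_1 = 344
cx_2 = 104
cy_2 = 88
r_2 = 40
x1_3 = 80
y1_3 = 336
x0_4 = 208
x1_4 = 256
y1_4 = 384
x0_5 = 176
y0_5 = 248
x2_6 = 184
y2_6 = 200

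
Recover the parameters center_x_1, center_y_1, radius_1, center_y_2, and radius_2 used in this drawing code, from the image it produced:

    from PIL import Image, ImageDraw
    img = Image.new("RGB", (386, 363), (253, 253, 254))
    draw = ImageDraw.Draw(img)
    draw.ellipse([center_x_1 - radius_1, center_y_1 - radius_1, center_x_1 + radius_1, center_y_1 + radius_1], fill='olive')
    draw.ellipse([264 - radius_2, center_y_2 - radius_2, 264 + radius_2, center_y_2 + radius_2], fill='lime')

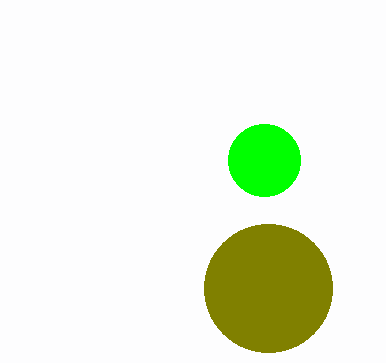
center_x_1 = 268
center_y_1 = 288
radius_1 = 64
center_y_2 = 160
radius_2 = 36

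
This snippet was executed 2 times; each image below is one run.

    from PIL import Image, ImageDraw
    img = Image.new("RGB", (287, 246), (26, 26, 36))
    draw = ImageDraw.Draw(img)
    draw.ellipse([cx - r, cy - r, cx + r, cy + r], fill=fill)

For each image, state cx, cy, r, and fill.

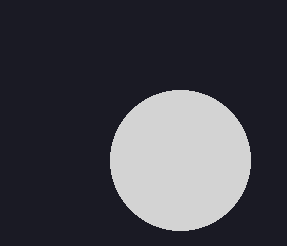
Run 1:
cx = 180, cy = 160, r = 70, fill = 'lightgray'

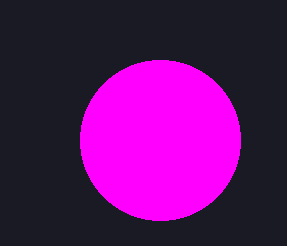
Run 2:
cx = 160; cy = 140; r = 80; fill = 'magenta'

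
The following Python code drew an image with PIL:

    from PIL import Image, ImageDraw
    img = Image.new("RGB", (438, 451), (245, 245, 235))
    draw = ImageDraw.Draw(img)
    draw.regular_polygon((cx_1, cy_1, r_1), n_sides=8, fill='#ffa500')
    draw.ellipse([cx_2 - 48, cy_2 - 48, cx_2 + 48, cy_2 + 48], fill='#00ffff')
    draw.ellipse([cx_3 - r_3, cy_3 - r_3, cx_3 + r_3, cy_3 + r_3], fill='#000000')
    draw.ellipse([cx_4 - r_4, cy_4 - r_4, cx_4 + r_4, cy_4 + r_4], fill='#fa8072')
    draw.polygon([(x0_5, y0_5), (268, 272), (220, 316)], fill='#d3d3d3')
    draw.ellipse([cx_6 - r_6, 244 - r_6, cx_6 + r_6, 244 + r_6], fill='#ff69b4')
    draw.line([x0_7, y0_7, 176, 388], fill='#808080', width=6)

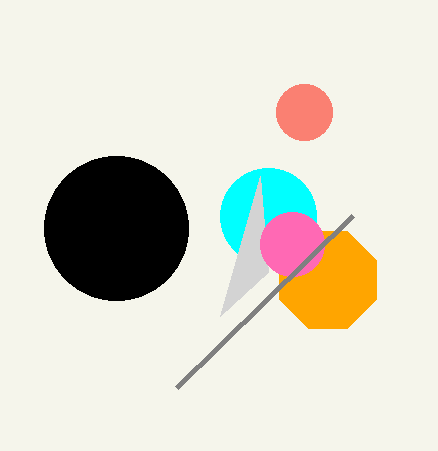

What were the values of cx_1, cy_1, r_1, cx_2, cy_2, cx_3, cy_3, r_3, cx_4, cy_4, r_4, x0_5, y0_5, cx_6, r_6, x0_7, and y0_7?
cx_1 = 328, cy_1 = 280, r_1 = 52, cx_2 = 268, cy_2 = 216, cx_3 = 116, cy_3 = 228, r_3 = 72, cx_4 = 304, cy_4 = 112, r_4 = 28, x0_5 = 260, y0_5 = 176, cx_6 = 292, r_6 = 32, x0_7 = 352, y0_7 = 216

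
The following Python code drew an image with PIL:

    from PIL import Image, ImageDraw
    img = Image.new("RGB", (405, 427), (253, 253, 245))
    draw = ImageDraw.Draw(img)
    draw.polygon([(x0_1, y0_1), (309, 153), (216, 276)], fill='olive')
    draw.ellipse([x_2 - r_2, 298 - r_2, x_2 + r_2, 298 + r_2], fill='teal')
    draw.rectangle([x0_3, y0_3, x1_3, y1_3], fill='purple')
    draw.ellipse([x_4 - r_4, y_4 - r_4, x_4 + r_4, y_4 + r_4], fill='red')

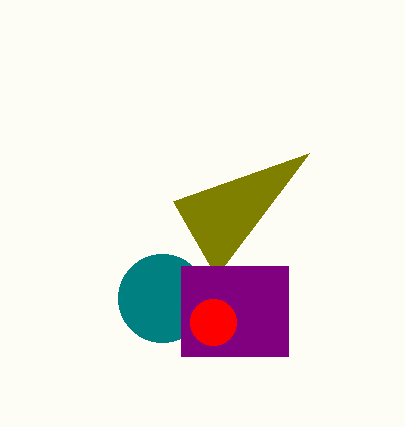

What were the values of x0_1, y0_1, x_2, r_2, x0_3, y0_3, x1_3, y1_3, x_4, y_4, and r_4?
x0_1 = 173
y0_1 = 201
x_2 = 162
r_2 = 44
x0_3 = 181
y0_3 = 266
x1_3 = 288
y1_3 = 356
x_4 = 213
y_4 = 322
r_4 = 23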